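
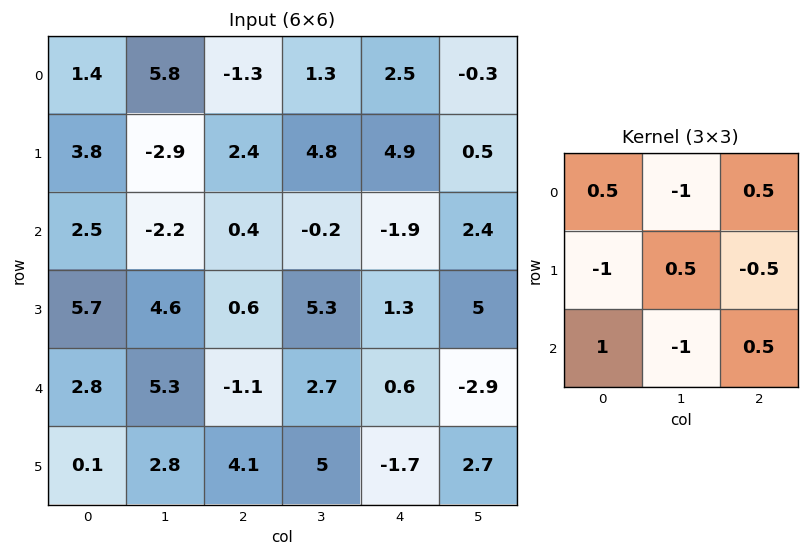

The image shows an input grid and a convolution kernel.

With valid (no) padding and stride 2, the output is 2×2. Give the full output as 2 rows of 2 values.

Output[0,0]: The receptive field on the input at this output position is [1.4 5.8 -1.3 / 3.8 -2.9 2.4 / 2.5 -2.2 0.4]. Elementwise product with the kernel and sum: 1.4·0.5 + 5.8·-1 + -1.3·0.5 + 3.8·-1 + -2.9·0.5 + 2.4·-0.5 + 2.5·1 + -2.2·-1 + 0.4·0.5.
Output[0,1]: The receptive field on the input at this output position is [-1.3 1.3 2.5 / 2.4 4.8 4.9 / 0.4 -0.2 -1.9]. Elementwise product with the kernel and sum: -1.3·0.5 + 1.3·-1 + 2.5·0.5 + 2.4·-1 + 4.8·0.5 + 4.9·-0.5 + 0.4·1 + -0.2·-1 + -1.9·0.5.

-7.3 -3.5
-3.1 -2.65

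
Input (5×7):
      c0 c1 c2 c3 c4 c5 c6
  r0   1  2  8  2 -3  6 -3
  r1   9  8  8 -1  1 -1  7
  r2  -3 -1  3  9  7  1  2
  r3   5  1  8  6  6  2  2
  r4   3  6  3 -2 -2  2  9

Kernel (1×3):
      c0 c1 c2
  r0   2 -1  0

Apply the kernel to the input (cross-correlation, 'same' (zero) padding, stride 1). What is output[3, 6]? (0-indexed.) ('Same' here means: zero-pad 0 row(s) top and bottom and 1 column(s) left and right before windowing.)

The receptive field on the zero-padded input at this output position is [2 2 0]. Elementwise product with the kernel and sum: 2·2 + 2·-1.

2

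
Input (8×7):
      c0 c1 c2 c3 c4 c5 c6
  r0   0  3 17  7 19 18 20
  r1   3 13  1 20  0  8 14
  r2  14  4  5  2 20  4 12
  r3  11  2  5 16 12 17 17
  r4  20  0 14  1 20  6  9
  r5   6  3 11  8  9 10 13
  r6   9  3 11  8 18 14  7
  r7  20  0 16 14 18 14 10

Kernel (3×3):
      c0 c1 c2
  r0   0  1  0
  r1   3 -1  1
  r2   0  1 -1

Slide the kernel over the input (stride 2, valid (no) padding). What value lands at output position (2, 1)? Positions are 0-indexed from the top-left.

25

The receptive field on the input at this output position is [14 1 20 / 11 8 9 / 11 8 18]. Elementwise product with the kernel and sum: 1·1 + 11·3 + 8·-1 + 9·1 + 8·1 + 18·-1.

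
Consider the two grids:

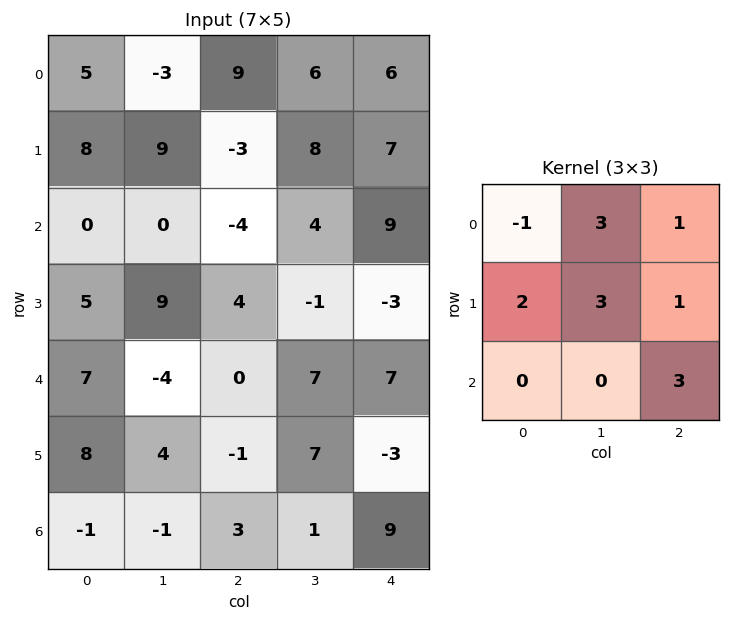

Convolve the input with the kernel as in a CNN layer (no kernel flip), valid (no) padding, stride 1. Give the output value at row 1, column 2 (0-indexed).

38

The receptive field on the input at this output position is [-3 8 7 / -4 4 9 / 4 -1 -3]. Elementwise product with the kernel and sum: -3·-1 + 8·3 + 7·1 + -4·2 + 4·3 + 9·1 + -3·3.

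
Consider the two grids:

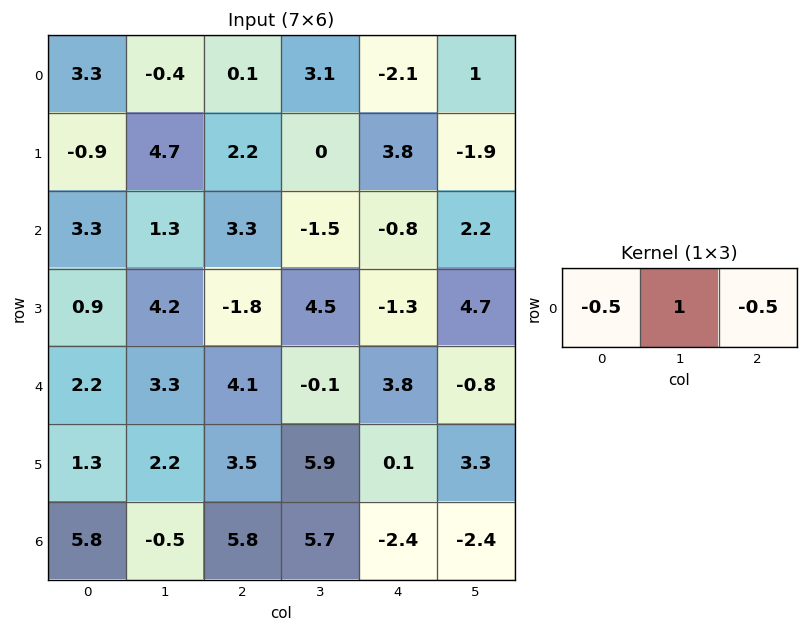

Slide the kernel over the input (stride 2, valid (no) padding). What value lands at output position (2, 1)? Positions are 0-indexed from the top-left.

-4.05

The receptive field on the input at this output position is [4.1 -0.1 3.8]. Elementwise product with the kernel and sum: 4.1·-0.5 + -0.1·1 + 3.8·-0.5.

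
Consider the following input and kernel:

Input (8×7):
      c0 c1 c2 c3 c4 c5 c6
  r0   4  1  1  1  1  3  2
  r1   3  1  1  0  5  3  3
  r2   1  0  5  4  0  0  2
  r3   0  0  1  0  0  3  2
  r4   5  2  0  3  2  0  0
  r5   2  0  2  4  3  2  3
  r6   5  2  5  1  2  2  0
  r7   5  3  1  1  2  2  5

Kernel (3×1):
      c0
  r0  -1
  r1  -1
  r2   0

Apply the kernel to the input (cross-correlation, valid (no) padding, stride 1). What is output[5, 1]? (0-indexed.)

-2

The receptive field on the input at this output position is [0 / 2 / 3]. Elementwise product with the kernel and sum: 0·-1 + 2·-1.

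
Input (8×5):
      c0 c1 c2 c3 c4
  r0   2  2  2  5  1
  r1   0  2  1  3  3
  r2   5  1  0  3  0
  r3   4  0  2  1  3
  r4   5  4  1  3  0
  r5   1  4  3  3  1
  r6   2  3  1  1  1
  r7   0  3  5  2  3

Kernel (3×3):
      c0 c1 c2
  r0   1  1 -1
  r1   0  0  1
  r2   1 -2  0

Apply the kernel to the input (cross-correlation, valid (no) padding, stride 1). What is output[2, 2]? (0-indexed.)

1

The receptive field on the input at this output position is [0 3 0 / 2 1 3 / 1 3 0]. Elementwise product with the kernel and sum: 0·1 + 3·1 + 0·-1 + 3·1 + 1·1 + 3·-2.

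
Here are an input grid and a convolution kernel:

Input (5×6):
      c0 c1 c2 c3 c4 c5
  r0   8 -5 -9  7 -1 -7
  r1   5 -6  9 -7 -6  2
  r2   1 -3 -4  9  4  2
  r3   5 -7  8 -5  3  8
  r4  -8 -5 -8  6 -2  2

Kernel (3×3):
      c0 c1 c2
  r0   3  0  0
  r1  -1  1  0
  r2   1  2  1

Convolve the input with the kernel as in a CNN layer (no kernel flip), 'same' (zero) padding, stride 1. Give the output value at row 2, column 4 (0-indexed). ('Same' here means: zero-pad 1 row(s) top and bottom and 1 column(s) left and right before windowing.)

The receptive field on the zero-padded input at this output position is [-7 -6 2 / 9 4 2 / -5 3 8]. Elementwise product with the kernel and sum: -7·3 + 9·-1 + 4·1 + -5·1 + 3·2 + 8·1.

-17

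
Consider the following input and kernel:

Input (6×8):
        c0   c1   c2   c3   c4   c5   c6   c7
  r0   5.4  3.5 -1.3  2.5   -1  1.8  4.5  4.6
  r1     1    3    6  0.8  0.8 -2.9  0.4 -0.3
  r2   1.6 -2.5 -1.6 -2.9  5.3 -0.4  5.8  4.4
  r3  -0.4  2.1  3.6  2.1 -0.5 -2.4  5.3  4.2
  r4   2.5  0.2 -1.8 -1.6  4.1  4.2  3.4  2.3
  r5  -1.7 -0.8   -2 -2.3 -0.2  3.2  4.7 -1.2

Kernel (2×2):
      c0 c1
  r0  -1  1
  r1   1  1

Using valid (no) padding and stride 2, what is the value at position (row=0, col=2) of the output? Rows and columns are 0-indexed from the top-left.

0.7

The receptive field on the input at this output position is [-1 1.8 / 0.8 -2.9]. Elementwise product with the kernel and sum: -1·-1 + 1.8·1 + 0.8·1 + -2.9·1.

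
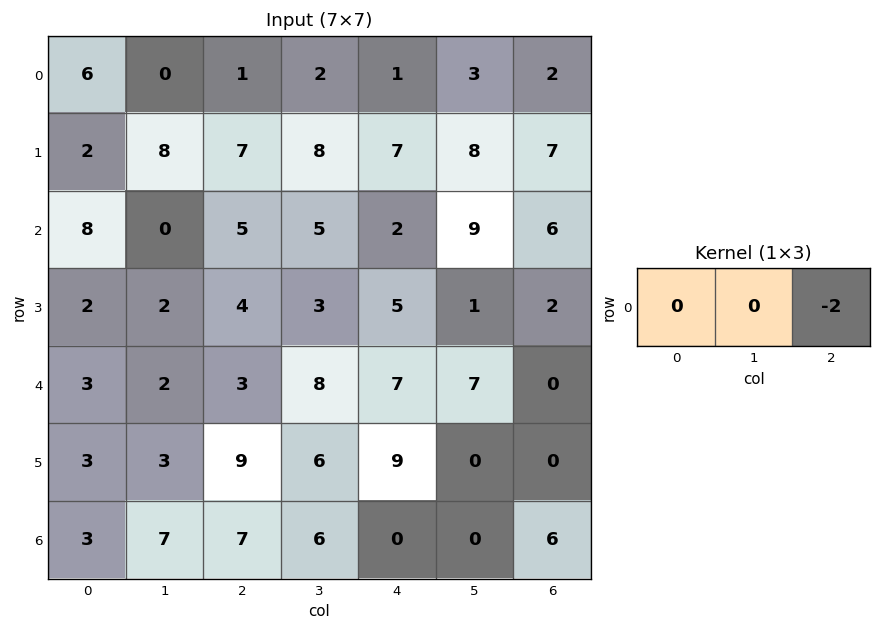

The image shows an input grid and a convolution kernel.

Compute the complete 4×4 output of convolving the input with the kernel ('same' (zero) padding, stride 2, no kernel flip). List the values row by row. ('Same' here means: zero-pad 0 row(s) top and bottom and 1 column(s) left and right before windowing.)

0 -4 -6 0
0 -10 -18 0
-4 -16 -14 0
-14 -12 0 0

Output[0,0]: The receptive field on the zero-padded input at this output position is [0 6 0]. Elementwise product with the kernel and sum: 0·-2.
Output[0,1]: The receptive field on the zero-padded input at this output position is [0 1 2]. Elementwise product with the kernel and sum: 2·-2.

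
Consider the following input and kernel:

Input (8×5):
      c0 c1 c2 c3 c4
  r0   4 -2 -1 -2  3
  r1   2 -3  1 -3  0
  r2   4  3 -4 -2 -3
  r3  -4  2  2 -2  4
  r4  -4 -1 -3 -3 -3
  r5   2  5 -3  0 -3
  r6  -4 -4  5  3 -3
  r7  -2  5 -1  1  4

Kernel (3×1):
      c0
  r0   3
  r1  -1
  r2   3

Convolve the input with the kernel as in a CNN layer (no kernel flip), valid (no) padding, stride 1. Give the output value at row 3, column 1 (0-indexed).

The receptive field on the input at this output position is [2 / -1 / 5]. Elementwise product with the kernel and sum: 2·3 + -1·-1 + 5·3.

22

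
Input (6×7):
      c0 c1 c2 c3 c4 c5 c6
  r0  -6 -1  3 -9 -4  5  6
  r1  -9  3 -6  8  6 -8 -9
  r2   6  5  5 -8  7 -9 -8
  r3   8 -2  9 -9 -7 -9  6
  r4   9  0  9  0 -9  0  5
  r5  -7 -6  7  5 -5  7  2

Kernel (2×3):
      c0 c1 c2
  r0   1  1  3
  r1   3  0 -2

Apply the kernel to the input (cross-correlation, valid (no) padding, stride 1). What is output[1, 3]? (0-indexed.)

-16

The receptive field on the input at this output position is [8 6 -8 / -8 7 -9]. Elementwise product with the kernel and sum: 8·1 + 6·1 + -8·3 + -8·3 + -9·-2.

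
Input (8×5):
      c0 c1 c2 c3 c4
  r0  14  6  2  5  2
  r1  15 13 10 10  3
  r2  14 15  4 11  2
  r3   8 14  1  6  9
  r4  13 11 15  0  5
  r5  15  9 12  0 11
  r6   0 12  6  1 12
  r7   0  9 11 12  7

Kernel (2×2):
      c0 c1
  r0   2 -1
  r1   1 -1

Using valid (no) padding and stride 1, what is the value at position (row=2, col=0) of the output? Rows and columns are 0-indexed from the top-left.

The receptive field on the input at this output position is [14 15 / 8 14]. Elementwise product with the kernel and sum: 14·2 + 15·-1 + 8·1 + 14·-1.

7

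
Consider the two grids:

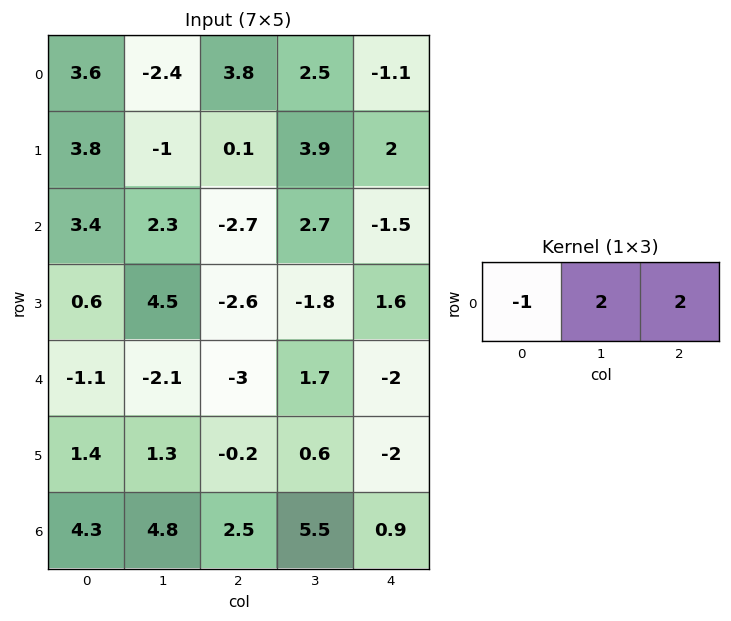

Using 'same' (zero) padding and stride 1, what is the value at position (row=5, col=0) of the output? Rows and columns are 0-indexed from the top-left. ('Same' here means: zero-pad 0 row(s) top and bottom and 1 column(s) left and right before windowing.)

The receptive field on the zero-padded input at this output position is [0 1.4 1.3]. Elementwise product with the kernel and sum: 0·-1 + 1.4·2 + 1.3·2.

5.4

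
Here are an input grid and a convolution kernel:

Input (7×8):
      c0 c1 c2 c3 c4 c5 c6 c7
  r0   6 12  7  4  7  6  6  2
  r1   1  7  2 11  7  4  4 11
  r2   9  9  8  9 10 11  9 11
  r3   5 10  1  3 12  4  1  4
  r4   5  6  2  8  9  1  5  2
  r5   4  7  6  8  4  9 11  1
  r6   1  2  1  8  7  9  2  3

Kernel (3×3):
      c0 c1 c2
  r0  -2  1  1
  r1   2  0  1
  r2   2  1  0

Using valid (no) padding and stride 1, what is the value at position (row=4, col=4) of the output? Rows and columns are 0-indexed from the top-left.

30

The receptive field on the input at this output position is [9 1 5 / 4 9 11 / 7 9 2]. Elementwise product with the kernel and sum: 9·-2 + 1·1 + 5·1 + 4·2 + 11·1 + 7·2 + 9·1.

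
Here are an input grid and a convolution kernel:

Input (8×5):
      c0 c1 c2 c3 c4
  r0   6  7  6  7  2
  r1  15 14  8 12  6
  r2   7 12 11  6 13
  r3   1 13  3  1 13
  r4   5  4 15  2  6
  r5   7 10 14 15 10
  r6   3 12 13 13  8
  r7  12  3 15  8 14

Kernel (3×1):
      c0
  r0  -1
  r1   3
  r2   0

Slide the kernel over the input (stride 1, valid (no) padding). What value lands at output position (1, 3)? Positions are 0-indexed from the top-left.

6

The receptive field on the input at this output position is [12 / 6 / 1]. Elementwise product with the kernel and sum: 12·-1 + 6·3.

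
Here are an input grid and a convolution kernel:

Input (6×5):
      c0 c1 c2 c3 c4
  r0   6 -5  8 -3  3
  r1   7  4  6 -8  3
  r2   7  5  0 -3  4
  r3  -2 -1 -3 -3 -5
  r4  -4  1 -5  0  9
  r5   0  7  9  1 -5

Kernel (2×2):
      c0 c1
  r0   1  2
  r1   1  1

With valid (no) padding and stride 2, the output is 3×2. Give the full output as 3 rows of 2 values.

7 0
14 -12
5 5

Output[0,0]: The receptive field on the input at this output position is [6 -5 / 7 4]. Elementwise product with the kernel and sum: 6·1 + -5·2 + 7·1 + 4·1.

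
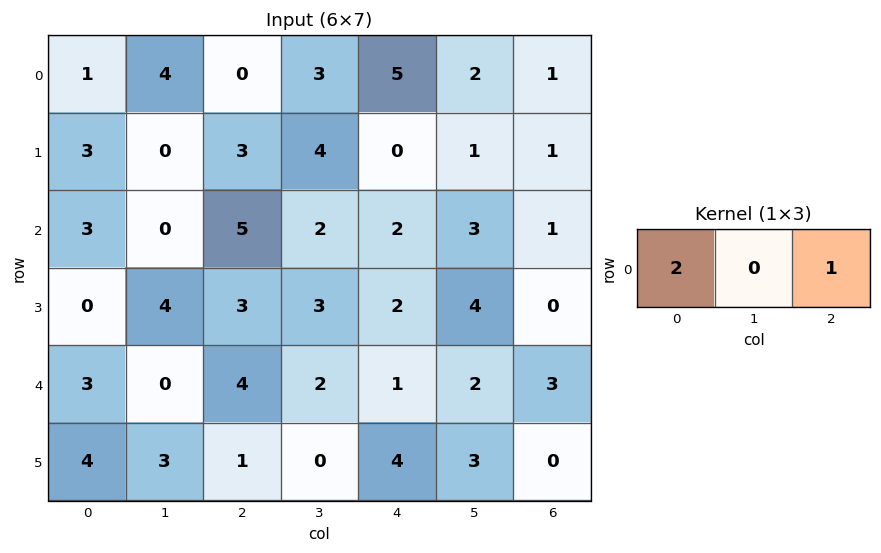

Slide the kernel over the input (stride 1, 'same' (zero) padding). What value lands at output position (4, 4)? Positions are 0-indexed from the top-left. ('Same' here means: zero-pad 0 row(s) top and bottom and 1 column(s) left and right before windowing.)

The receptive field on the zero-padded input at this output position is [2 1 2]. Elementwise product with the kernel and sum: 2·2 + 2·1.

6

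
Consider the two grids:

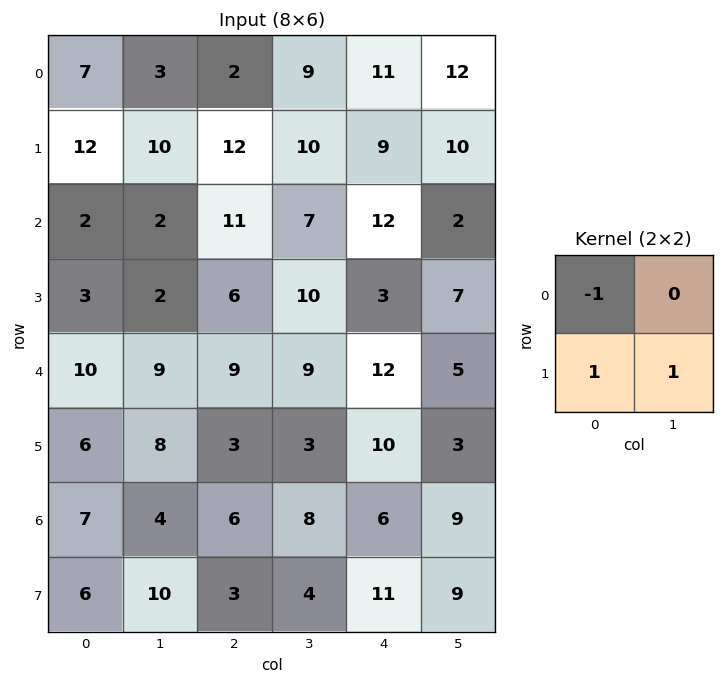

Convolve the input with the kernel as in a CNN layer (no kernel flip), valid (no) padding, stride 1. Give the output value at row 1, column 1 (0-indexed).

The receptive field on the input at this output position is [10 12 / 2 11]. Elementwise product with the kernel and sum: 10·-1 + 2·1 + 11·1.

3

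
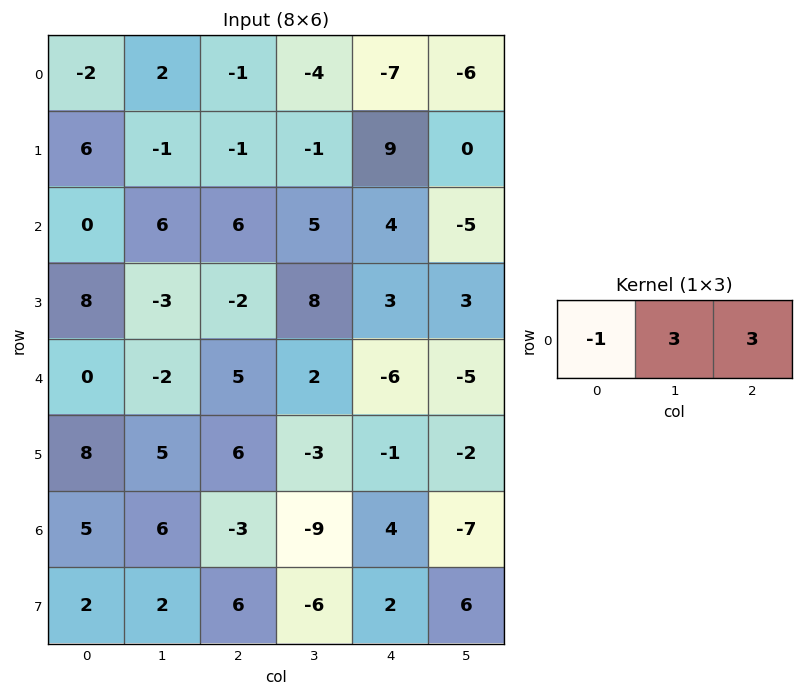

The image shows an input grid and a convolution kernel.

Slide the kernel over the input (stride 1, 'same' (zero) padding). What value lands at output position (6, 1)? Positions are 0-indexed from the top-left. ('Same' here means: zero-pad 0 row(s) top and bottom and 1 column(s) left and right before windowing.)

The receptive field on the zero-padded input at this output position is [5 6 -3]. Elementwise product with the kernel and sum: 5·-1 + 6·3 + -3·3.

4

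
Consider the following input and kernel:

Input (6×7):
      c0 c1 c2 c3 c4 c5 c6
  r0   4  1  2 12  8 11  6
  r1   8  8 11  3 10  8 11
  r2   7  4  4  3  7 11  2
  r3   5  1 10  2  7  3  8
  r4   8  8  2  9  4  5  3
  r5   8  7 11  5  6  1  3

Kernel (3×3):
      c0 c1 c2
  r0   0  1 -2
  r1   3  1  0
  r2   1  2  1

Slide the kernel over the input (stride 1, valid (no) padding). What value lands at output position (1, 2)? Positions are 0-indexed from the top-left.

The receptive field on the input at this output position is [11 3 10 / 4 3 7 / 10 2 7]. Elementwise product with the kernel and sum: 3·1 + 10·-2 + 4·3 + 3·1 + 10·1 + 2·2 + 7·1.

19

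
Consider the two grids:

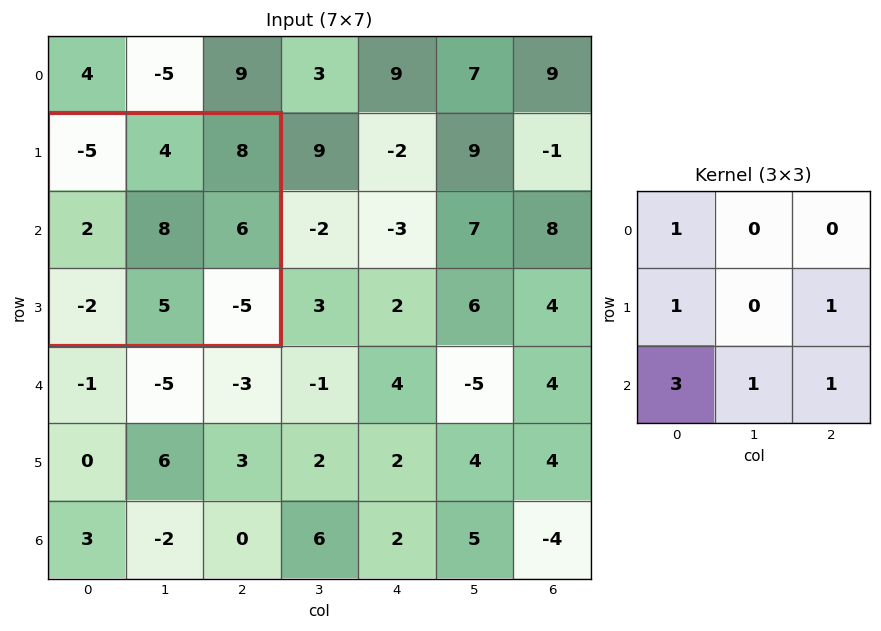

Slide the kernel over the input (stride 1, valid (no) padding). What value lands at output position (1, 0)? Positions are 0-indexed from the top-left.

-3

The receptive field on the input at this output position is [-5 4 8 / 2 8 6 / -2 5 -5]. Elementwise product with the kernel and sum: -5·1 + 2·1 + 6·1 + -2·3 + 5·1 + -5·1.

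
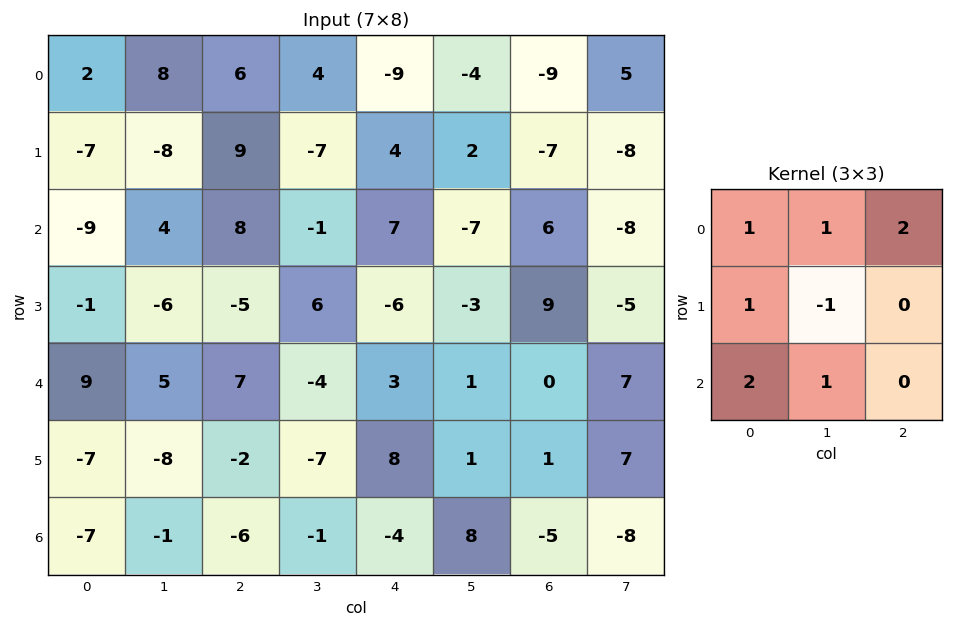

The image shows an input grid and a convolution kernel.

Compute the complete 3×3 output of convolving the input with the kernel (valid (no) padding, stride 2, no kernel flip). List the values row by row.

Output[0,0]: The receptive field on the input at this output position is [2 8 6 / -7 -8 9 / -9 4 8]. Elementwise product with the kernel and sum: 2·1 + 8·1 + 6·2 + -7·1 + -8·-1 + -9·2 + 4·1.
Output[0,1]: The receptive field on the input at this output position is [6 4 -9 / 9 -7 4 / 8 -1 7]. Elementwise product with the kernel and sum: 6·1 + 4·1 + -9·2 + 9·1 + -7·-1 + 8·2 + -1·1.

9 23 -22
39 20 16
14 1 11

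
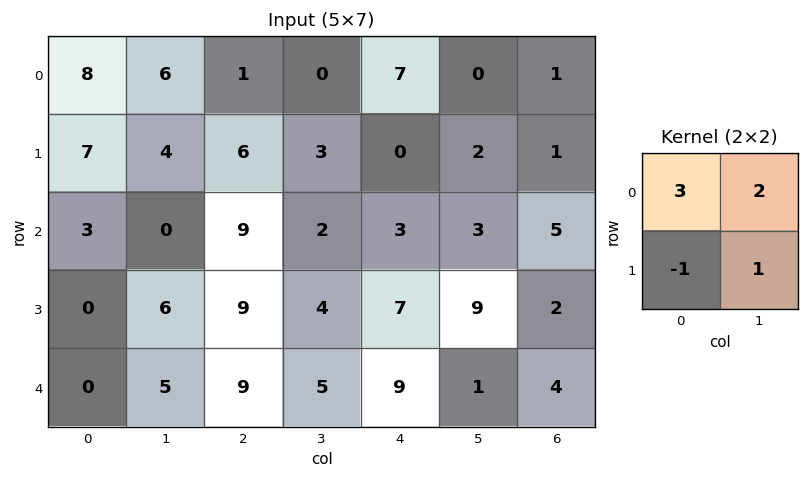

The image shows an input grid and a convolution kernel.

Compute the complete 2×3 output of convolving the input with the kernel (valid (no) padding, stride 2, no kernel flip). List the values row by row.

33 0 23
15 26 17

Output[0,0]: The receptive field on the input at this output position is [8 6 / 7 4]. Elementwise product with the kernel and sum: 8·3 + 6·2 + 7·-1 + 4·1.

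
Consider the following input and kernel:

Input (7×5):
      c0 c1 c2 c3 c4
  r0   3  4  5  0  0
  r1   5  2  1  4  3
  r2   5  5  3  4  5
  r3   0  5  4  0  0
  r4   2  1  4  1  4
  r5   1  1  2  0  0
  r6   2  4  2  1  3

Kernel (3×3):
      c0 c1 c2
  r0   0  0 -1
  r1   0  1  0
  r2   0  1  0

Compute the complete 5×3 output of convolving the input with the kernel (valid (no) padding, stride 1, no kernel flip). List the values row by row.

Output[0,0]: The receptive field on the input at this output position is [3 4 5 / 5 2 1 / 5 5 3]. Elementwise product with the kernel and sum: 5·-1 + 2·1 + 5·1.
Output[0,1]: The receptive field on the input at this output position is [4 5 0 / 2 1 4 / 5 3 4]. Elementwise product with the kernel and sum: 0·-1 + 1·1 + 3·1.

2 4 8
9 3 1
3 4 -4
-2 6 1
1 3 -3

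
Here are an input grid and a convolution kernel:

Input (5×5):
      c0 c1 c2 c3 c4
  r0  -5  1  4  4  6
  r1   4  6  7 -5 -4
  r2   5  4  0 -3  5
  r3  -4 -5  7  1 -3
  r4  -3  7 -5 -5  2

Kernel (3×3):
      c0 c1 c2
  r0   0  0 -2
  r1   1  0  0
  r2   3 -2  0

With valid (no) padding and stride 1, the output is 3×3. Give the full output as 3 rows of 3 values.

Output[0,0]: The receptive field on the input at this output position is [-5 1 4 / 4 6 7 / 5 4 0]. Elementwise product with the kernel and sum: 4·-2 + 4·1 + 5·3 + 4·-2.

3 10 1
-11 -15 27
-27 32 -8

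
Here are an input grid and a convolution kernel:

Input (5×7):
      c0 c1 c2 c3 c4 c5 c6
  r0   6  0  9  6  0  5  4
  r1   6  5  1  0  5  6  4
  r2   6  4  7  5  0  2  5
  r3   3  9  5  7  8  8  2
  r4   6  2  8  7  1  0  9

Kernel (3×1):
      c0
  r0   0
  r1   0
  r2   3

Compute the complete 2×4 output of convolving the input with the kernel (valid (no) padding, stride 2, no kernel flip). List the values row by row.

Output[0,0]: The receptive field on the input at this output position is [6 / 6 / 6]. Elementwise product with the kernel and sum: 6·3.

18 21 0 15
18 24 3 27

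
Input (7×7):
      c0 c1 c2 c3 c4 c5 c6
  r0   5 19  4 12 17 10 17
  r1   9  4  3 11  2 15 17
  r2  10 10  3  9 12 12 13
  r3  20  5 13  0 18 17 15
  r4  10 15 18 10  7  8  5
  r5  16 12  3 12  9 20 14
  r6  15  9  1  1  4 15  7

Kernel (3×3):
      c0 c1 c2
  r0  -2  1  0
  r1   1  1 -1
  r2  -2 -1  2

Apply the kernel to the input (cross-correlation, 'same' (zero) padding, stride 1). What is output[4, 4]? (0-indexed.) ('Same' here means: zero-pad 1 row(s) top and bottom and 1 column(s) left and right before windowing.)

34

The receptive field on the zero-padded input at this output position is [0 18 17 / 10 7 8 / 12 9 20]. Elementwise product with the kernel and sum: 0·-2 + 18·1 + 10·1 + 7·1 + 8·-1 + 12·-2 + 9·-1 + 20·2.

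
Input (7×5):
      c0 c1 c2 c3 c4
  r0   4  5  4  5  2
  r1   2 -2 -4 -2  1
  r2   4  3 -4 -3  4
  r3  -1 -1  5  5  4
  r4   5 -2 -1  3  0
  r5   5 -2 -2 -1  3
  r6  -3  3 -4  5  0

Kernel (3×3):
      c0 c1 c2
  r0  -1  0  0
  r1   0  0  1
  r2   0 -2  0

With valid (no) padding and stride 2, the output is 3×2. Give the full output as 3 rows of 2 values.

Output[0,0]: The receptive field on the input at this output position is [4 5 4 / 2 -2 -4 / 4 3 -4]. Elementwise product with the kernel and sum: 4·-1 + -4·1 + 3·-2.

-14 3
5 2
-13 -6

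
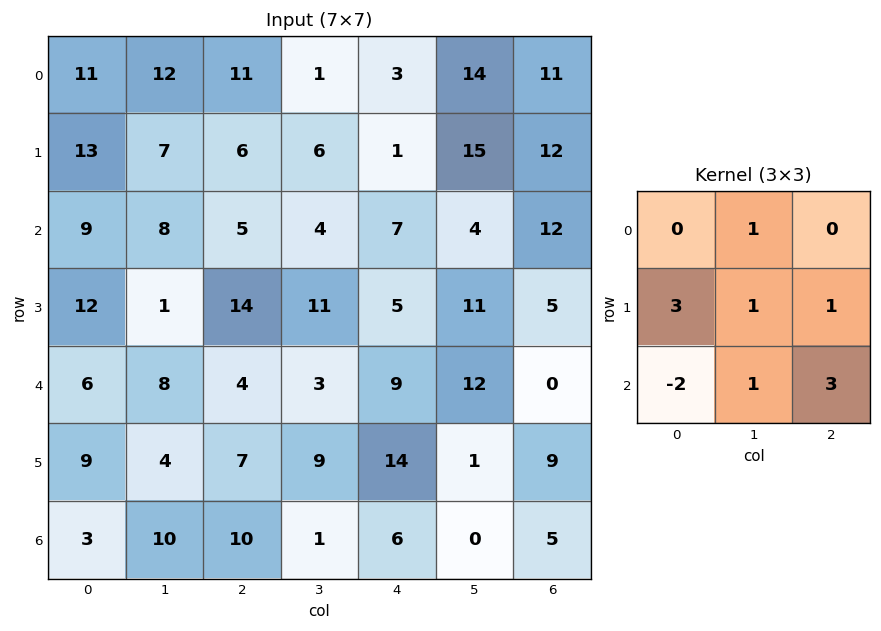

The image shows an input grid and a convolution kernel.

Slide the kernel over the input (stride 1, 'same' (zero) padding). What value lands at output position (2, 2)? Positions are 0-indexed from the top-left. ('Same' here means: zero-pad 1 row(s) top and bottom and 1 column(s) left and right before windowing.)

The receptive field on the zero-padded input at this output position is [7 6 6 / 8 5 4 / 1 14 11]. Elementwise product with the kernel and sum: 6·1 + 8·3 + 5·1 + 4·1 + 1·-2 + 14·1 + 11·3.

84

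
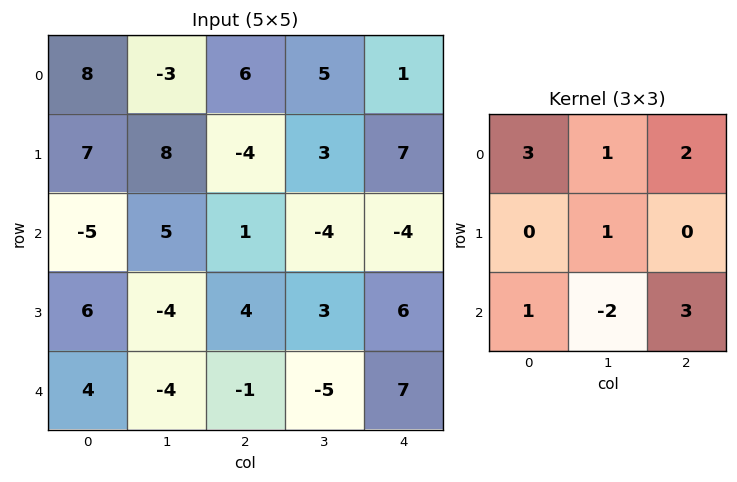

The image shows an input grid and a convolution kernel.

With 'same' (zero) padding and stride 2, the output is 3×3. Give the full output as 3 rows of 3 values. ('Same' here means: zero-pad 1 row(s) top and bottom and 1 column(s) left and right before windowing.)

Output[0,0]: The receptive field on the zero-padded input at this output position is [0 0 0 / 0 8 -3 / 0 7 8]. Elementwise product with the kernel and sum: 0·3 + 0·1 + 0·2 + 8·1 + 0·1 + 7·-2 + 8·3.
Output[0,1]: The receptive field on the zero-padded input at this output position is [0 0 0 / -3 6 5 / 8 -4 3]. Elementwise product with the kernel and sum: 0·3 + 0·1 + 0·2 + 6·1 + 8·1 + -4·-2 + 3·3.

18 31 -10
-6 24 3
2 -3 22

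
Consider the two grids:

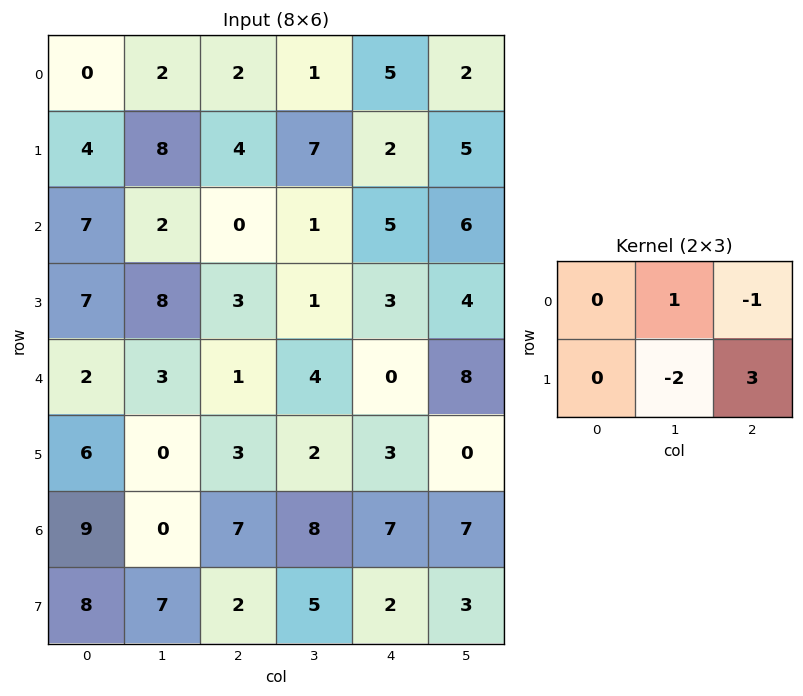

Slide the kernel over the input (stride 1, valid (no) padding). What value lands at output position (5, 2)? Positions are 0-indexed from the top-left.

The receptive field on the input at this output position is [3 2 3 / 7 8 7]. Elementwise product with the kernel and sum: 2·1 + 3·-1 + 8·-2 + 7·3.

4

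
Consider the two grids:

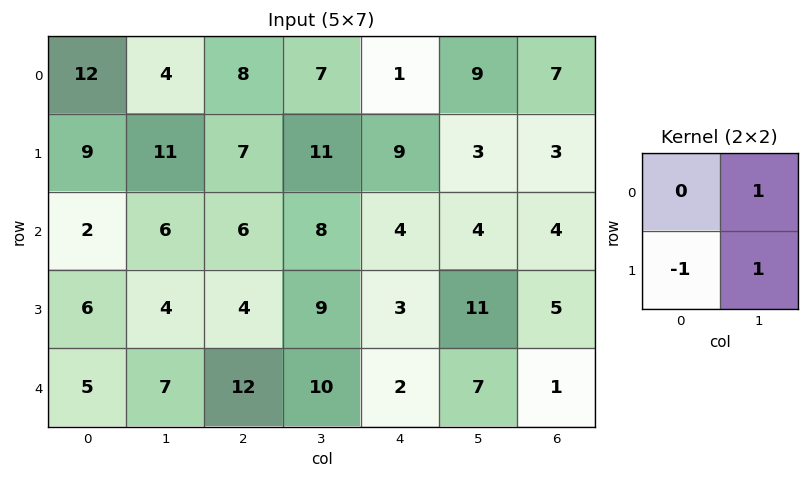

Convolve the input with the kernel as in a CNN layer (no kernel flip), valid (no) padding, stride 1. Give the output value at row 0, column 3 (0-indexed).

-1

The receptive field on the input at this output position is [7 1 / 11 9]. Elementwise product with the kernel and sum: 1·1 + 11·-1 + 9·1.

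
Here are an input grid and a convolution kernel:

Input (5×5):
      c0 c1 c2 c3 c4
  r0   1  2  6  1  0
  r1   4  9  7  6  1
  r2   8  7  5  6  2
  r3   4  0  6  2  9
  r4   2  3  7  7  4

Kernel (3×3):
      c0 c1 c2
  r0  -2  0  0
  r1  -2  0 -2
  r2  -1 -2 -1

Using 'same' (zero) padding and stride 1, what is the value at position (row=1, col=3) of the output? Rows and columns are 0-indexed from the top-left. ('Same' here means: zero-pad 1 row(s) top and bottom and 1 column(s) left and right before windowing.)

-47

The receptive field on the zero-padded input at this output position is [6 1 0 / 7 6 1 / 5 6 2]. Elementwise product with the kernel and sum: 6·-2 + 7·-2 + 1·-2 + 5·-1 + 6·-2 + 2·-1.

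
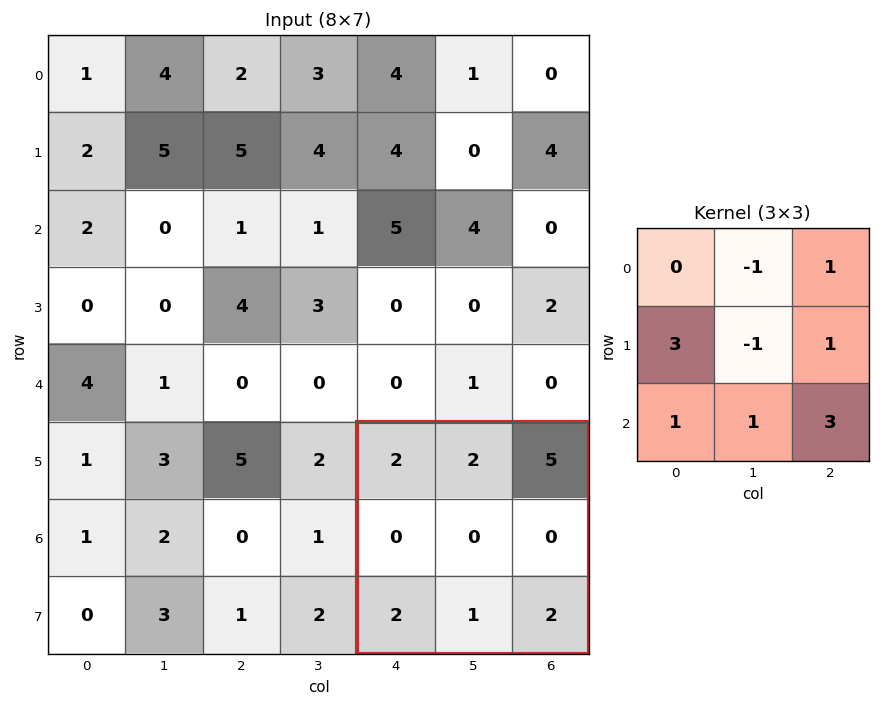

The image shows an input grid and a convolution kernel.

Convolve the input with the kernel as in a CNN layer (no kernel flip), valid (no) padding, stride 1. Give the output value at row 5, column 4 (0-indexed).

12

The receptive field on the input at this output position is [2 2 5 / 0 0 0 / 2 1 2]. Elementwise product with the kernel and sum: 2·-1 + 5·1 + 0·3 + 0·-1 + 0·1 + 2·1 + 1·1 + 2·3.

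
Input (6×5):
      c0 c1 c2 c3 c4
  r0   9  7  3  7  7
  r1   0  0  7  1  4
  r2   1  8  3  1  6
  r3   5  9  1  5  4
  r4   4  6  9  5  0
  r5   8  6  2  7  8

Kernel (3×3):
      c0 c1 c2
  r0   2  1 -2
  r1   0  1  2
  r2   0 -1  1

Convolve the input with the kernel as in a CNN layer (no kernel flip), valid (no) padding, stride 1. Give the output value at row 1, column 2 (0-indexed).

19

The receptive field on the input at this output position is [7 1 4 / 3 1 6 / 1 5 4]. Elementwise product with the kernel and sum: 7·2 + 1·1 + 4·-2 + 1·1 + 6·2 + 5·-1 + 4·1.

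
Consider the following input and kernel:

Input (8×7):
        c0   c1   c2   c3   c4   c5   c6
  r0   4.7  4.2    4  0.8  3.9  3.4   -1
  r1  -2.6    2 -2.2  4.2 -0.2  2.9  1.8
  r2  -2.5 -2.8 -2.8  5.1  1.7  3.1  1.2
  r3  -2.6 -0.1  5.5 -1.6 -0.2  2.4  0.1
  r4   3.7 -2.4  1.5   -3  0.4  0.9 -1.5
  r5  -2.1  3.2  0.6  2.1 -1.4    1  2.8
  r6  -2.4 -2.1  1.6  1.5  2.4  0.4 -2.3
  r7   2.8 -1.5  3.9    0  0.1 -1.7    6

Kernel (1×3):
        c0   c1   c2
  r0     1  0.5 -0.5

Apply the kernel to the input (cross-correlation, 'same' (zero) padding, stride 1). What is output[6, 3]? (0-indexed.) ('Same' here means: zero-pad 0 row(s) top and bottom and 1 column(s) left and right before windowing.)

The receptive field on the zero-padded input at this output position is [1.6 1.5 2.4]. Elementwise product with the kernel and sum: 1.6·1 + 1.5·0.5 + 2.4·-0.5.

1.15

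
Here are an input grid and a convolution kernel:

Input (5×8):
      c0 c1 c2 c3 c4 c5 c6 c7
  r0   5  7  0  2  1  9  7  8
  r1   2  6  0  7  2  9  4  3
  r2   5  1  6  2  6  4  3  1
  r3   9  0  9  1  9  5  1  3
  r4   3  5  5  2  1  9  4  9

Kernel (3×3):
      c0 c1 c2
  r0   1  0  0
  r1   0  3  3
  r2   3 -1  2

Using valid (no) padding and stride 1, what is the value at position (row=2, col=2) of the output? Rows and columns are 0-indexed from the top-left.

The receptive field on the input at this output position is [6 2 6 / 9 1 9 / 5 2 1]. Elementwise product with the kernel and sum: 6·1 + 1·3 + 9·3 + 5·3 + 2·-1 + 1·2.

51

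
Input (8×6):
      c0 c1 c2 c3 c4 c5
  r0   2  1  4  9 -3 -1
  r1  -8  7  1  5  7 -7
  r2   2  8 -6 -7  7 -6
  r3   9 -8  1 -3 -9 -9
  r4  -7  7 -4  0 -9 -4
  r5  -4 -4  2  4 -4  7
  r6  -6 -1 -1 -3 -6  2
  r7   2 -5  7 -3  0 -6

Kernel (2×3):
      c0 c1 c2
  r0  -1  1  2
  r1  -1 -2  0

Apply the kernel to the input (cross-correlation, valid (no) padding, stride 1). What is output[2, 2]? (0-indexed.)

18

The receptive field on the input at this output position is [-6 -7 7 / 1 -3 -9]. Elementwise product with the kernel and sum: -6·-1 + -7·1 + 7·2 + 1·-1 + -3·-2.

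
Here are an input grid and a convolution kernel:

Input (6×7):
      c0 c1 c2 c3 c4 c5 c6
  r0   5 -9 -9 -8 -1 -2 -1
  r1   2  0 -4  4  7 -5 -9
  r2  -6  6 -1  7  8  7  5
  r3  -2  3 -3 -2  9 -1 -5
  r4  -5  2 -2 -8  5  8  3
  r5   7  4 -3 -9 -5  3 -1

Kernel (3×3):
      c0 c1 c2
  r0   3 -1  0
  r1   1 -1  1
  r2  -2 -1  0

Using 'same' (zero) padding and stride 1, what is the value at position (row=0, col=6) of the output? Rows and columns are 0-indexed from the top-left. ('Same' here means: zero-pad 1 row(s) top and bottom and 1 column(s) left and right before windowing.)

The receptive field on the zero-padded input at this output position is [0 0 0 / -2 -1 0 / -5 -9 0]. Elementwise product with the kernel and sum: 0·3 + 0·-1 + -2·1 + -1·-1 + 0·1 + -5·-2 + -9·-1.

18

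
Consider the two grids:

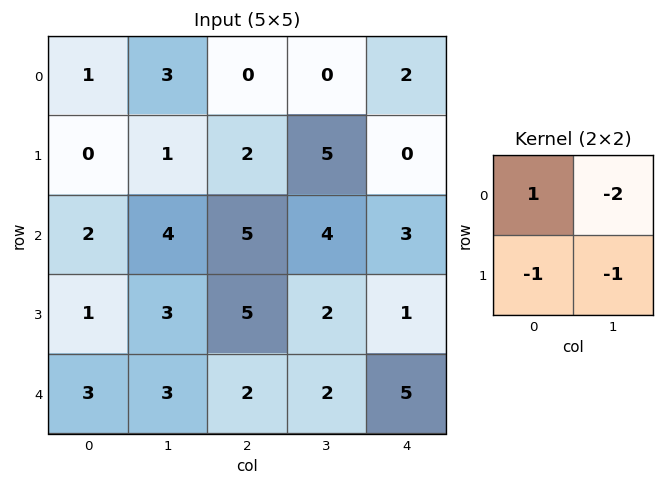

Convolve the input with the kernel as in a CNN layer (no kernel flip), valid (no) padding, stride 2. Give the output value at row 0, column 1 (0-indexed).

-7

The receptive field on the input at this output position is [0 0 / 2 5]. Elementwise product with the kernel and sum: 0·1 + 0·-2 + 2·-1 + 5·-1.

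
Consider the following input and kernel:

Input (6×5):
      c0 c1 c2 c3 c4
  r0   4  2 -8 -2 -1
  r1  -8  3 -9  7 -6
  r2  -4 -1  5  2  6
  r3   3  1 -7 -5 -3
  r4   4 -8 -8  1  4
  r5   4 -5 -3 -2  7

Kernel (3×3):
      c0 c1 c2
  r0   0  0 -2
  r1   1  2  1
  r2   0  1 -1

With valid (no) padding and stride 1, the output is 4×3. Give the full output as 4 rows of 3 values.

Output[0,0]: The receptive field on the input at this output position is [4 2 -8 / -8 3 -9 / -4 -1 5]. Elementwise product with the kernel and sum: -8·-2 + -8·1 + 3·2 + -9·1 + -1·1 + 5·-1.
Output[0,1]: The receptive field on the input at this output position is [2 -8 -2 / 3 -9 7 / -1 5 2]. Elementwise product with the kernel and sum: -2·-2 + 3·1 + -9·2 + 7·1 + 5·1 + 2·-1.

-1 -1 -3
25 -5 25
-12 -31 -35
-8 -14 -5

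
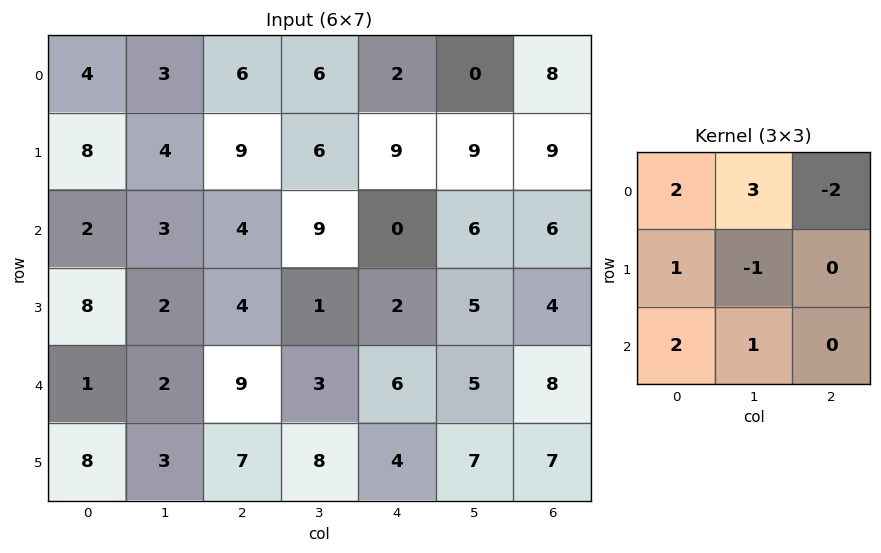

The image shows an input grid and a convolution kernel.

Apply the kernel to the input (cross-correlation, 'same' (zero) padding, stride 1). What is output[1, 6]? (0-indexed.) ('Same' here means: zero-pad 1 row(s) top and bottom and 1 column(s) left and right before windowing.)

The receptive field on the zero-padded input at this output position is [0 8 0 / 9 9 0 / 6 6 0]. Elementwise product with the kernel and sum: 0·2 + 8·3 + 0·-2 + 9·1 + 9·-1 + 6·2 + 6·1.

42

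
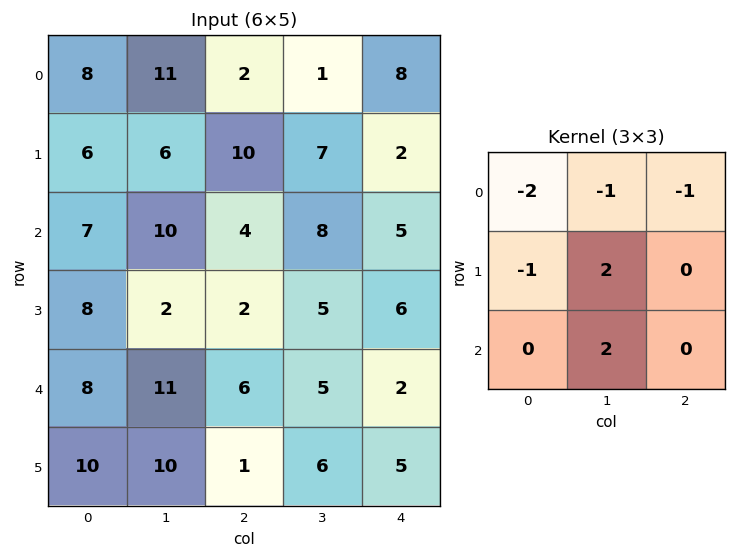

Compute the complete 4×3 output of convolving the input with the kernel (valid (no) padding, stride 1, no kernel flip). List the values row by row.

-3 -3 7
-11 -27 -7
-10 -18 -3
14 -8 1

Output[0,0]: The receptive field on the input at this output position is [8 11 2 / 6 6 10 / 7 10 4]. Elementwise product with the kernel and sum: 8·-2 + 11·-1 + 2·-1 + 6·-1 + 6·2 + 10·2.
Output[0,1]: The receptive field on the input at this output position is [11 2 1 / 6 10 7 / 10 4 8]. Elementwise product with the kernel and sum: 11·-2 + 2·-1 + 1·-1 + 6·-1 + 10·2 + 4·2.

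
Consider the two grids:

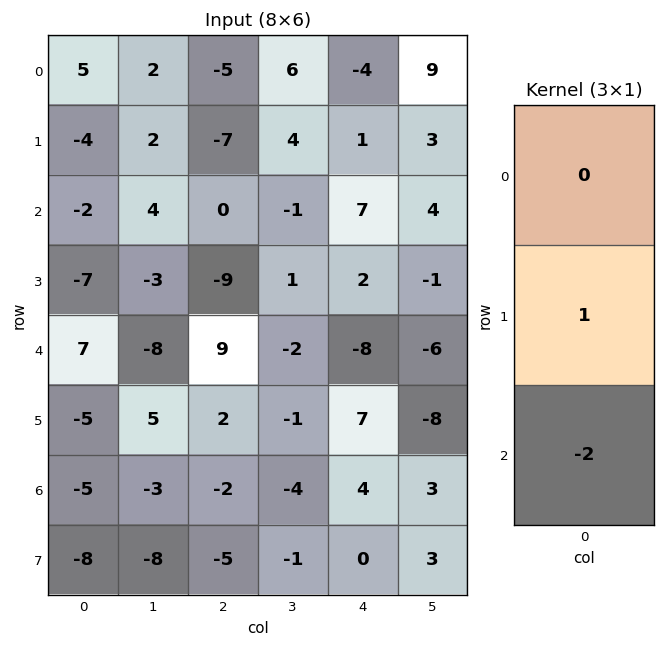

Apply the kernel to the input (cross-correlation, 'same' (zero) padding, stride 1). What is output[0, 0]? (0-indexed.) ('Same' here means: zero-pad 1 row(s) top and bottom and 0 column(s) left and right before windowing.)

The receptive field on the zero-padded input at this output position is [0 / 5 / -4]. Elementwise product with the kernel and sum: 5·1 + -4·-2.

13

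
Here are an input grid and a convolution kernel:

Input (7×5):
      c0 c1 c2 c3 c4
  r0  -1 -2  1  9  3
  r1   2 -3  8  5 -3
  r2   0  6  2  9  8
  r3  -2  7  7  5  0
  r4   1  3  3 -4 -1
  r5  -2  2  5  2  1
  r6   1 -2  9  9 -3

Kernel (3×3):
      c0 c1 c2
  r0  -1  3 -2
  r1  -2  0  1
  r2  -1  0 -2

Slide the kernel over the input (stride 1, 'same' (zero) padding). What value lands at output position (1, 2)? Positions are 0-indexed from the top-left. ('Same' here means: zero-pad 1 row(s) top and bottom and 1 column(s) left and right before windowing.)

-26

The receptive field on the zero-padded input at this output position is [-2 1 9 / -3 8 5 / 6 2 9]. Elementwise product with the kernel and sum: -2·-1 + 1·3 + 9·-2 + -3·-2 + 5·1 + 6·-1 + 9·-2.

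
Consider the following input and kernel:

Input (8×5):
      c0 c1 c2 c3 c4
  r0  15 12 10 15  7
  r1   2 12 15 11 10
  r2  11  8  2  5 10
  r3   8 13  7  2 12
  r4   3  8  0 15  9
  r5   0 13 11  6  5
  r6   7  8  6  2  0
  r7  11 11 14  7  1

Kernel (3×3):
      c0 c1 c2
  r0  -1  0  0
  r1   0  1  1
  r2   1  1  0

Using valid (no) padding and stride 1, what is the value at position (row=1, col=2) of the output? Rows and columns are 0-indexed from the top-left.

9

The receptive field on the input at this output position is [15 11 10 / 2 5 10 / 7 2 12]. Elementwise product with the kernel and sum: 15·-1 + 5·1 + 10·1 + 7·1 + 2·1.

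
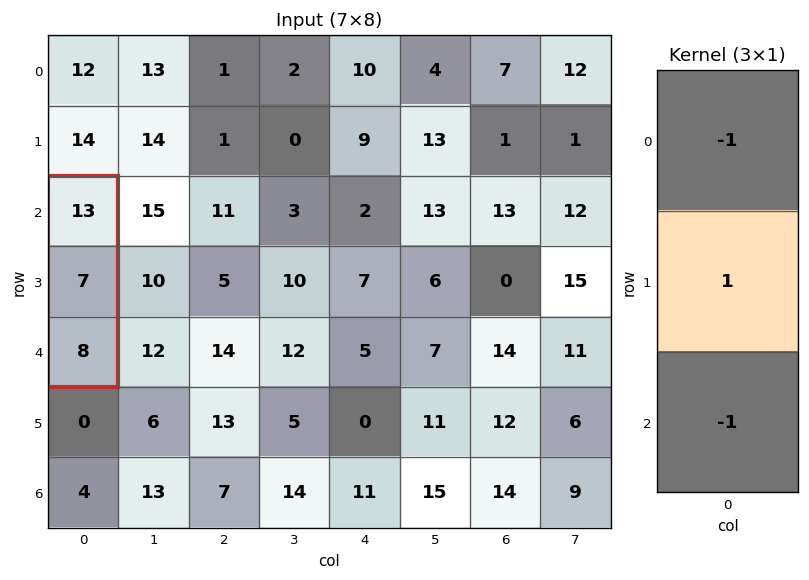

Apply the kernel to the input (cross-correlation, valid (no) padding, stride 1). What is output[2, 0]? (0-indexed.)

The receptive field on the input at this output position is [13 / 7 / 8]. Elementwise product with the kernel and sum: 13·-1 + 7·1 + 8·-1.

-14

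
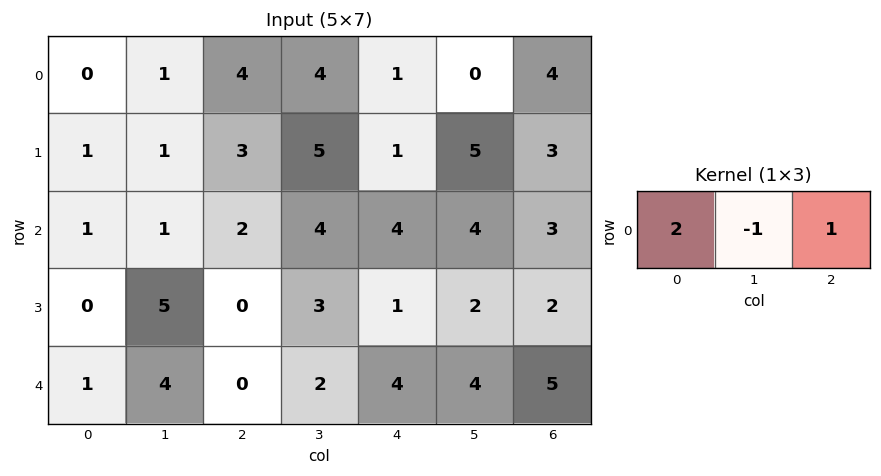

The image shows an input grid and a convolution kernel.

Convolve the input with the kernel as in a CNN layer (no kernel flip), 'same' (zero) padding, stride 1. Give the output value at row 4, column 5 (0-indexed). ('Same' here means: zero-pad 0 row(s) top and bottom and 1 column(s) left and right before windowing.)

9

The receptive field on the zero-padded input at this output position is [4 4 5]. Elementwise product with the kernel and sum: 4·2 + 4·-1 + 5·1.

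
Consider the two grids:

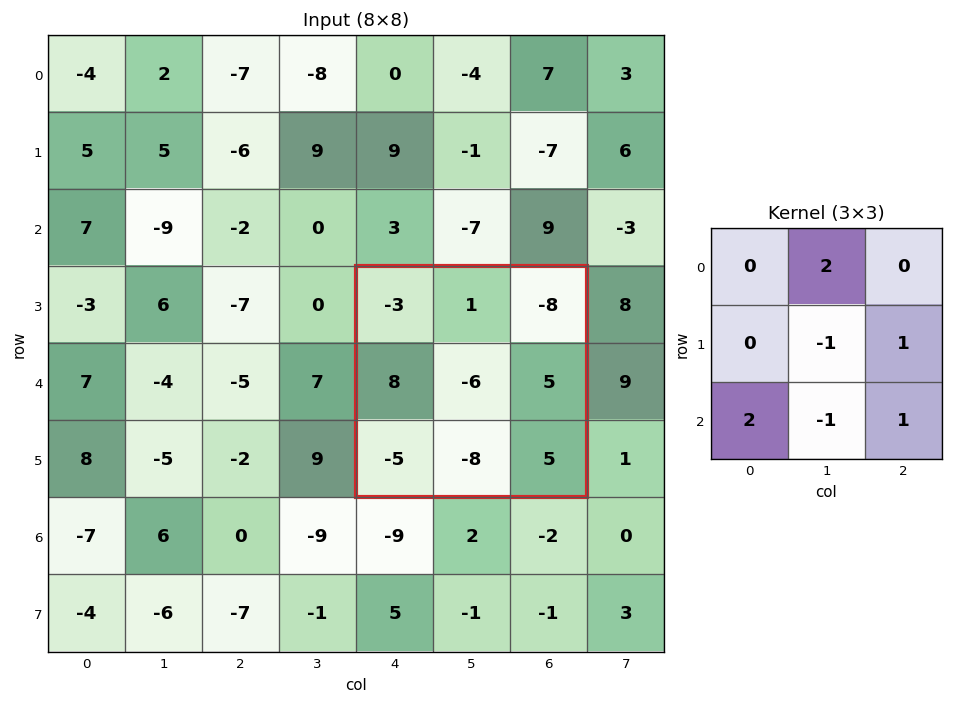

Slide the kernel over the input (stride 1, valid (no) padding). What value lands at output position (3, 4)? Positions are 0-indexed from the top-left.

The receptive field on the input at this output position is [-3 1 -8 / 8 -6 5 / -5 -8 5]. Elementwise product with the kernel and sum: 1·2 + -6·-1 + 5·1 + -5·2 + -8·-1 + 5·1.

16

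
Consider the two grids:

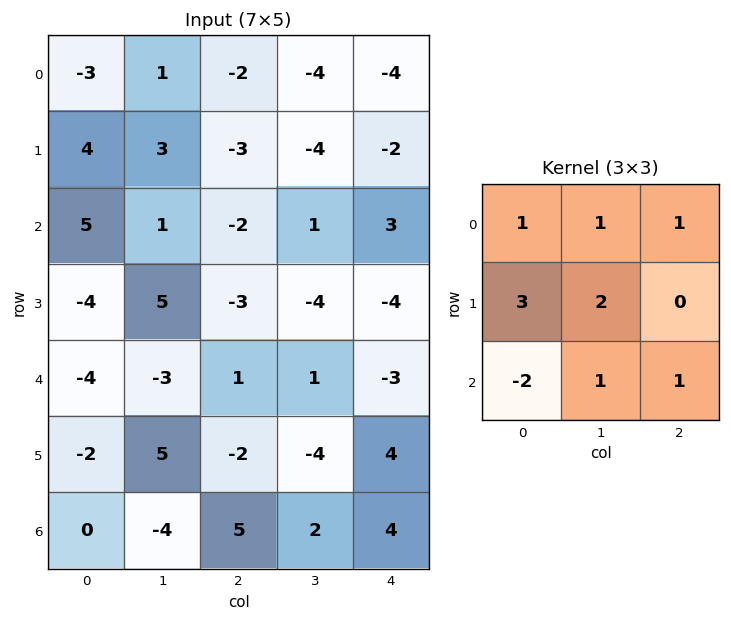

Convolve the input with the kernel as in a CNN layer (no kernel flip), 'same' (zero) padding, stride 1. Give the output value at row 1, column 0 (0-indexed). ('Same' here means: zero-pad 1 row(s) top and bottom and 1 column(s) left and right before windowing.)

12

The receptive field on the zero-padded input at this output position is [0 -3 1 / 0 4 3 / 0 5 1]. Elementwise product with the kernel and sum: 0·1 + -3·1 + 1·1 + 0·3 + 4·2 + 0·-2 + 5·1 + 1·1.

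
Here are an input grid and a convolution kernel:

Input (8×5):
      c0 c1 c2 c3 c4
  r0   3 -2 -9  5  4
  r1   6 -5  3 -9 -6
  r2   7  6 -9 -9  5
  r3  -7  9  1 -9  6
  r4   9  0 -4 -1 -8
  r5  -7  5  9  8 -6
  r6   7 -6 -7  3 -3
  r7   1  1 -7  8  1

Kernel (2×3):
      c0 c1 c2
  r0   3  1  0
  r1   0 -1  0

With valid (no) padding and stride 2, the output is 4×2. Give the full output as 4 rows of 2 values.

Output[0,0]: The receptive field on the input at this output position is [3 -2 -9 / 6 -5 3]. Elementwise product with the kernel and sum: 3·3 + -2·1 + -5·-1.

12 -13
18 -27
22 -21
14 -26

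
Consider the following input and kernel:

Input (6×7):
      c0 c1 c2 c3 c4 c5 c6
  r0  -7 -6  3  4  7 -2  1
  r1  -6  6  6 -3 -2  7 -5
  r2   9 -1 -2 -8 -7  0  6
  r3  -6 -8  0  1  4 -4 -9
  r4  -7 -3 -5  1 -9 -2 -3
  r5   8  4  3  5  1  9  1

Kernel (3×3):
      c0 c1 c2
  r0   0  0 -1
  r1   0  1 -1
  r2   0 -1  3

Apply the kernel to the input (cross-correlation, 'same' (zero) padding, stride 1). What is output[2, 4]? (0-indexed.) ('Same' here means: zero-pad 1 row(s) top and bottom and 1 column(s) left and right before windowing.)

The receptive field on the zero-padded input at this output position is [-3 -2 7 / -8 -7 0 / 1 4 -4]. Elementwise product with the kernel and sum: 7·-1 + -7·1 + 0·-1 + 4·-1 + -4·3.

-30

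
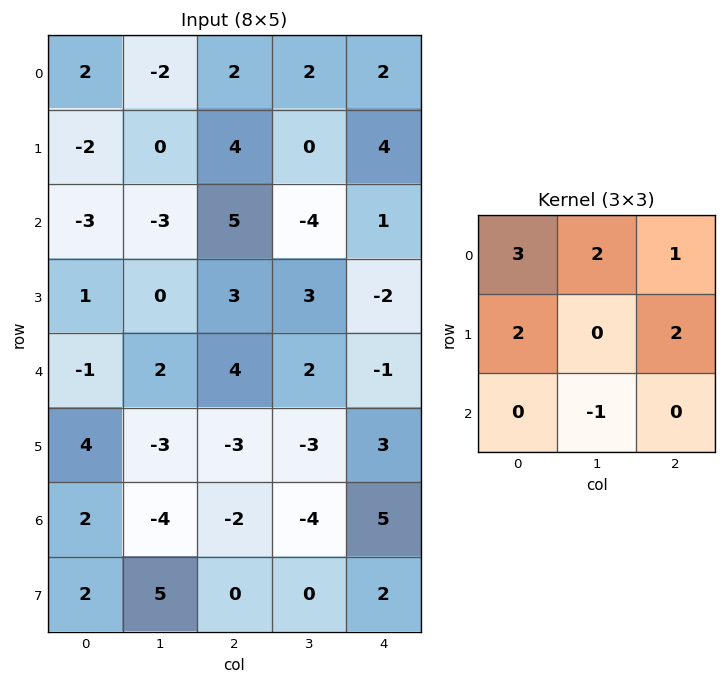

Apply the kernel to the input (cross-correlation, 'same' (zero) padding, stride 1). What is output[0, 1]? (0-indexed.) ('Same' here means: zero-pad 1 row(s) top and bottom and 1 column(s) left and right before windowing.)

The receptive field on the zero-padded input at this output position is [0 0 0 / 2 -2 2 / -2 0 4]. Elementwise product with the kernel and sum: 0·3 + 0·2 + 0·1 + 2·2 + 2·2 + 0·-1.

8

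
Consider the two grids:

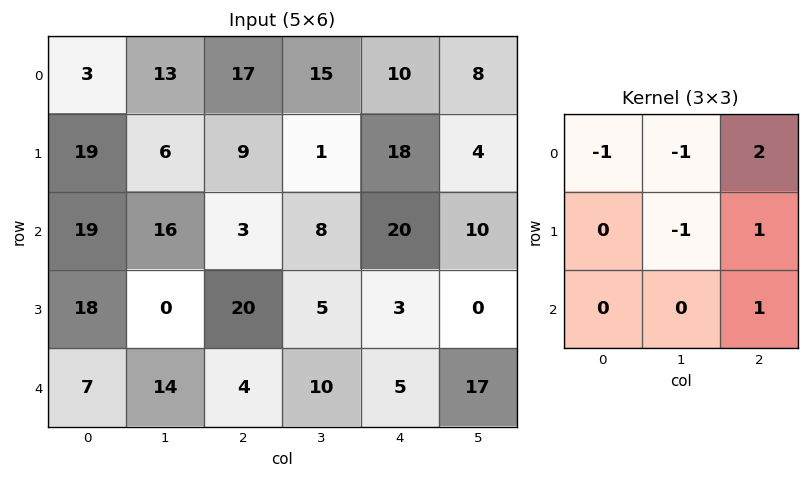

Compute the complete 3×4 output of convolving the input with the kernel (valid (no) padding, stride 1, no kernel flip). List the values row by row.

24 0 25 -13
0 -3 41 -21
-5 -8 32 6

Output[0,0]: The receptive field on the input at this output position is [3 13 17 / 19 6 9 / 19 16 3]. Elementwise product with the kernel and sum: 3·-1 + 13·-1 + 17·2 + 6·-1 + 9·1 + 3·1.
Output[0,1]: The receptive field on the input at this output position is [13 17 15 / 6 9 1 / 16 3 8]. Elementwise product with the kernel and sum: 13·-1 + 17·-1 + 15·2 + 9·-1 + 1·1 + 8·1.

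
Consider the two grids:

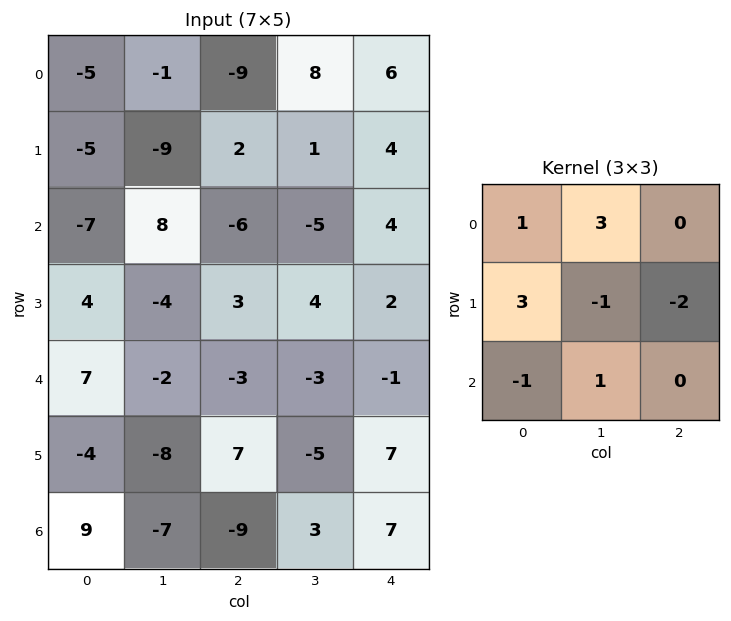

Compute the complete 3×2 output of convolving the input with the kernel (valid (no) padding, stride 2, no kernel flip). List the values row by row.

-3 13
18 -20
-33 12

Output[0,0]: The receptive field on the input at this output position is [-5 -1 -9 / -5 -9 2 / -7 8 -6]. Elementwise product with the kernel and sum: -5·1 + -1·3 + -5·3 + -9·-1 + 2·-2 + -7·-1 + 8·1.
Output[0,1]: The receptive field on the input at this output position is [-9 8 6 / 2 1 4 / -6 -5 4]. Elementwise product with the kernel and sum: -9·1 + 8·3 + 2·3 + 1·-1 + 4·-2 + -6·-1 + -5·1.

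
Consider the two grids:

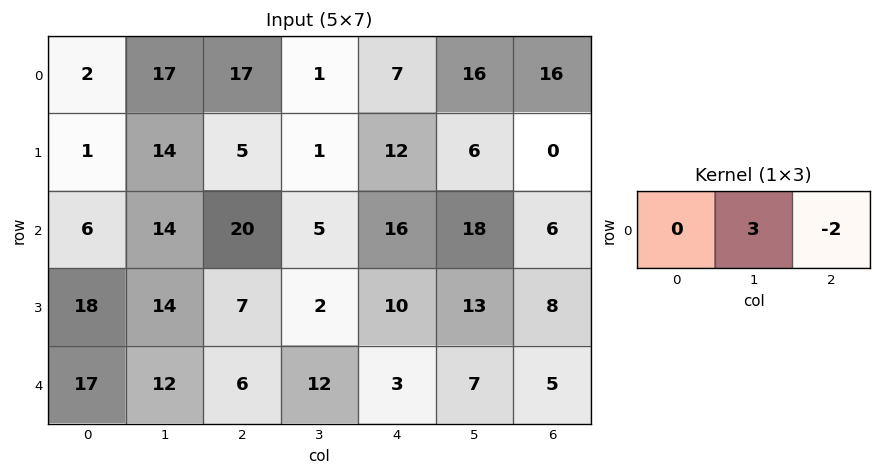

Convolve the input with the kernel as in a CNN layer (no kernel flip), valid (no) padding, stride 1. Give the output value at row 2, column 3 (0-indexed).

The receptive field on the input at this output position is [5 16 18]. Elementwise product with the kernel and sum: 16·3 + 18·-2.

12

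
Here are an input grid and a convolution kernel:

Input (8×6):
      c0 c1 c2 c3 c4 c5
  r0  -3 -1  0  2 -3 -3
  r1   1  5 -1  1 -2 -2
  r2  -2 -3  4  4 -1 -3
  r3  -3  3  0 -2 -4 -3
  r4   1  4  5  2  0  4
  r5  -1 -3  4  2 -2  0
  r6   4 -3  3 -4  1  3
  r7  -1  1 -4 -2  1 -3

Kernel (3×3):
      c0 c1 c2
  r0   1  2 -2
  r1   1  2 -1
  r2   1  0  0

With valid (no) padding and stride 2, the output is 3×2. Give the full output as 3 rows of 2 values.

5 17
-12 19
-8 22

Output[0,0]: The receptive field on the input at this output position is [-3 -1 0 / 1 5 -1 / -2 -3 4]. Elementwise product with the kernel and sum: -3·1 + -1·2 + 0·-2 + 1·1 + 5·2 + -1·-1 + -2·1.
Output[0,1]: The receptive field on the input at this output position is [0 2 -3 / -1 1 -2 / 4 4 -1]. Elementwise product with the kernel and sum: 0·1 + 2·2 + -3·-2 + -1·1 + 1·2 + -2·-1 + 4·1.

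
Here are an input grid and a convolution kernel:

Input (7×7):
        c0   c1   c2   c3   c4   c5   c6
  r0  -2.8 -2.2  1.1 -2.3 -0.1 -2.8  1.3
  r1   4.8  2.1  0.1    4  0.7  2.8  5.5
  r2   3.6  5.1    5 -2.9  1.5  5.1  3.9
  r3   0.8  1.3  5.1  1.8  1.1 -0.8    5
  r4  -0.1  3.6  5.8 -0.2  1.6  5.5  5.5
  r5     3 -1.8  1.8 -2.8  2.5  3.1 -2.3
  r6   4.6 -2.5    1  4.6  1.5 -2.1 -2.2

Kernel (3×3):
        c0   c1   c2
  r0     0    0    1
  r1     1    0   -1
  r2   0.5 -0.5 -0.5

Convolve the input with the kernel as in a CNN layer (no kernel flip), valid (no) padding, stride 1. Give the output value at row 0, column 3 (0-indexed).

-6.35

The receptive field on the input at this output position is [-2.3 -0.1 -2.8 / 4 0.7 2.8 / -2.9 1.5 5.1]. Elementwise product with the kernel and sum: -2.8·1 + 4·1 + 2.8·-1 + -2.9·0.5 + 1.5·-0.5 + 5.1·-0.5.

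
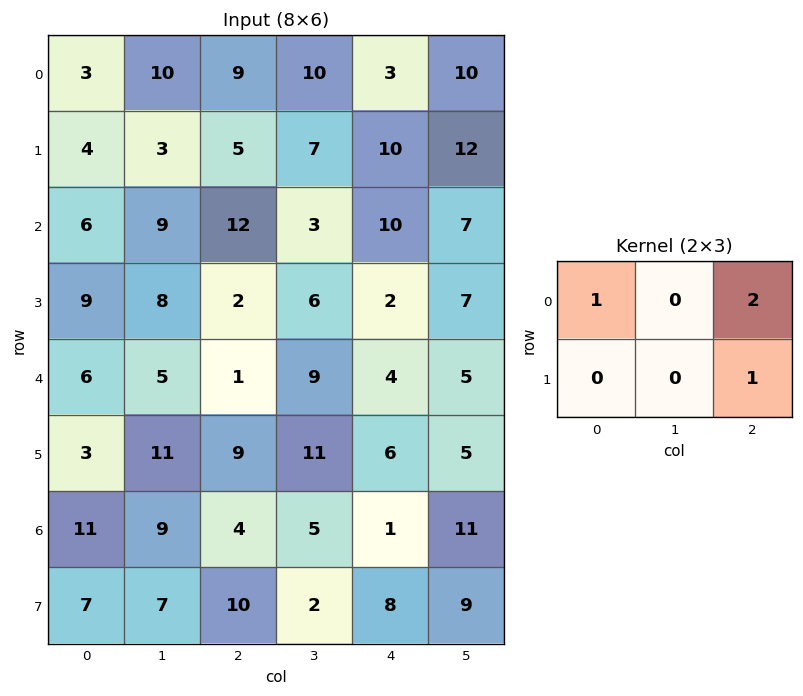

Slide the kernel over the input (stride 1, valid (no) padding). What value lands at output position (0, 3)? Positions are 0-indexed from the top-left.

The receptive field on the input at this output position is [10 3 10 / 7 10 12]. Elementwise product with the kernel and sum: 10·1 + 10·2 + 12·1.

42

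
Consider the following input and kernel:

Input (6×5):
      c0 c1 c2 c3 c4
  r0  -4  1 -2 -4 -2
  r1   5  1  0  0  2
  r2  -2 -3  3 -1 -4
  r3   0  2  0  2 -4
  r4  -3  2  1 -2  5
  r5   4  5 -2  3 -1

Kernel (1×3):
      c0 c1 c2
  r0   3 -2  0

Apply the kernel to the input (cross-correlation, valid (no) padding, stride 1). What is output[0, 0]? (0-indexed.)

-14

The receptive field on the input at this output position is [-4 1 -2]. Elementwise product with the kernel and sum: -4·3 + 1·-2.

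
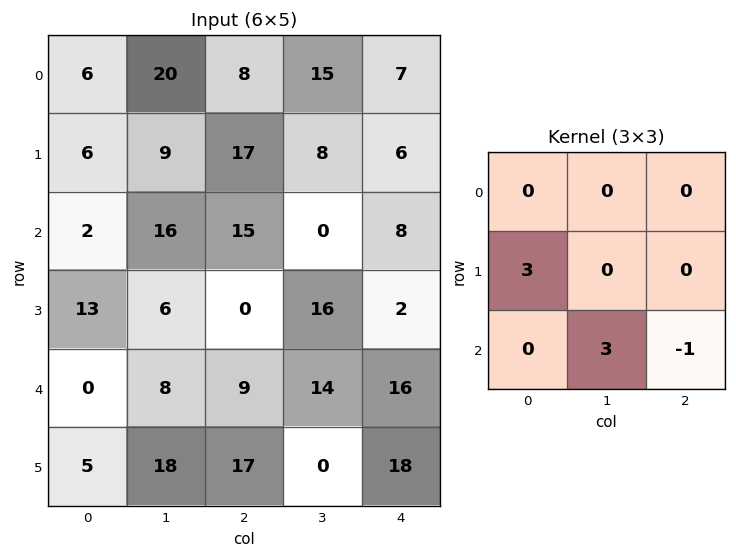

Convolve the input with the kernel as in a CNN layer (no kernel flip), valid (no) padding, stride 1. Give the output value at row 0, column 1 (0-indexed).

72

The receptive field on the input at this output position is [20 8 15 / 9 17 8 / 16 15 0]. Elementwise product with the kernel and sum: 9·3 + 15·3 + 0·-1.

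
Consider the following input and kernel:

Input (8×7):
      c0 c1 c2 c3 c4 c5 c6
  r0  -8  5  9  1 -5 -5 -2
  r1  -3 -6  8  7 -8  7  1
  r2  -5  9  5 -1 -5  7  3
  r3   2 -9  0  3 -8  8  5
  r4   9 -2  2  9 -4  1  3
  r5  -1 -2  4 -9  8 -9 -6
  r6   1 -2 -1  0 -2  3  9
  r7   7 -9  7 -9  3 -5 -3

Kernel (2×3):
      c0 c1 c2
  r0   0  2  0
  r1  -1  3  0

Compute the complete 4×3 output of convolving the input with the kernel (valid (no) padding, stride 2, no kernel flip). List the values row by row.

-5 15 19
-11 7 46
-9 -13 -33
-38 -34 -12

Output[0,0]: The receptive field on the input at this output position is [-8 5 9 / -3 -6 8]. Elementwise product with the kernel and sum: 5·2 + -3·-1 + -6·3.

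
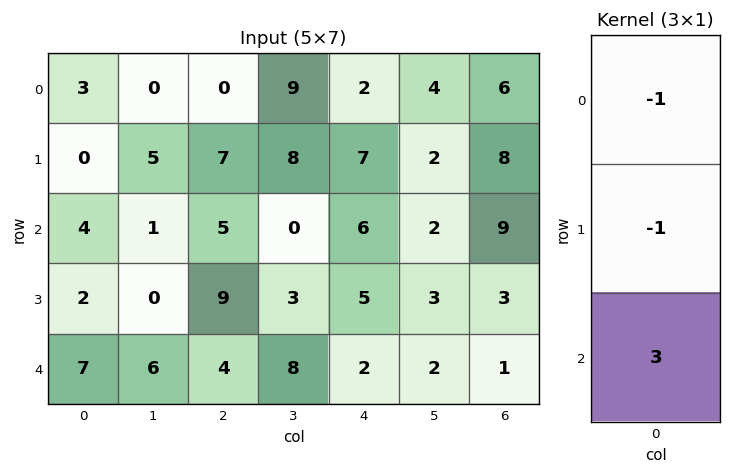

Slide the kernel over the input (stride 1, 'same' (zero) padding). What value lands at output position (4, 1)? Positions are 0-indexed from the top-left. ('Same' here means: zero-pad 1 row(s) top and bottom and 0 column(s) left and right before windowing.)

The receptive field on the zero-padded input at this output position is [0 / 6 / 0]. Elementwise product with the kernel and sum: 0·-1 + 6·-1 + 0·3.

-6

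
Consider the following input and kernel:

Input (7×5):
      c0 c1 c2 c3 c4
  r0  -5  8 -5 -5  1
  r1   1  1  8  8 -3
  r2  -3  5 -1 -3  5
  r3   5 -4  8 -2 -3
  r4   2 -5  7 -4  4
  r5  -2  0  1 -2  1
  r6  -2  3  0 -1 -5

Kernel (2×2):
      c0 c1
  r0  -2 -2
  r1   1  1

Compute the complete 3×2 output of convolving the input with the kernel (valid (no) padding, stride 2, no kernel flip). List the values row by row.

Output[0,0]: The receptive field on the input at this output position is [-5 8 / 1 1]. Elementwise product with the kernel and sum: -5·-2 + 8·-2 + 1·1 + 1·1.

-4 36
-3 14
4 -7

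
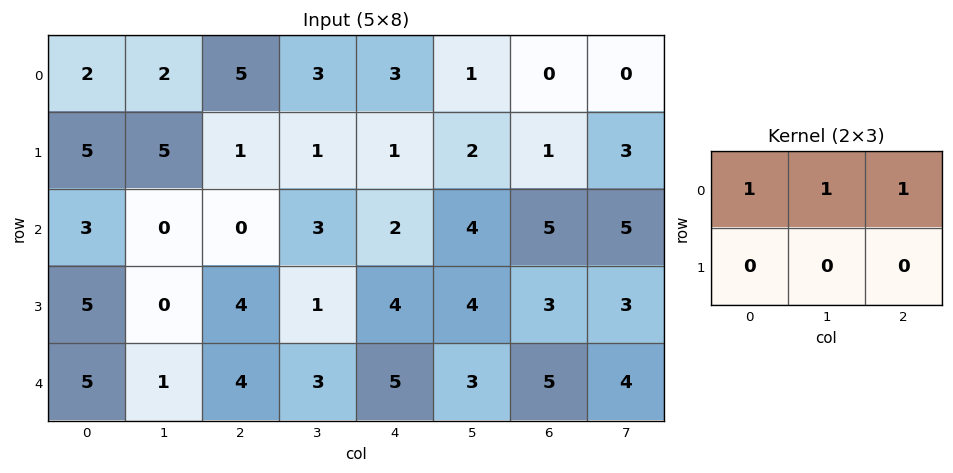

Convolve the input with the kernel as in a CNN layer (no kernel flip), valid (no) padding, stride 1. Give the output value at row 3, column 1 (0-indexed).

5

The receptive field on the input at this output position is [0 4 1 / 1 4 3]. Elementwise product with the kernel and sum: 0·1 + 4·1 + 1·1.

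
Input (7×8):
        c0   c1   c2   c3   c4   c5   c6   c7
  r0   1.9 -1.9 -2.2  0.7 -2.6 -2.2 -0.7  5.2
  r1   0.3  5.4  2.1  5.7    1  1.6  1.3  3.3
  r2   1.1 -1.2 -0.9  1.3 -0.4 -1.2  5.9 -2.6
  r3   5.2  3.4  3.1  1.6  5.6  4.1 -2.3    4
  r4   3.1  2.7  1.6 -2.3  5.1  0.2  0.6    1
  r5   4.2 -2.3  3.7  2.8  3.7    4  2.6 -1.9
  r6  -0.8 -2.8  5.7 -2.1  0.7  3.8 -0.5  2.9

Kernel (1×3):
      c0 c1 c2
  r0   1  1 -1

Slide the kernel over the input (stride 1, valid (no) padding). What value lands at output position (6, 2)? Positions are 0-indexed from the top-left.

The receptive field on the input at this output position is [5.7 -2.1 0.7]. Elementwise product with the kernel and sum: 5.7·1 + -2.1·1 + 0.7·-1.

2.9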